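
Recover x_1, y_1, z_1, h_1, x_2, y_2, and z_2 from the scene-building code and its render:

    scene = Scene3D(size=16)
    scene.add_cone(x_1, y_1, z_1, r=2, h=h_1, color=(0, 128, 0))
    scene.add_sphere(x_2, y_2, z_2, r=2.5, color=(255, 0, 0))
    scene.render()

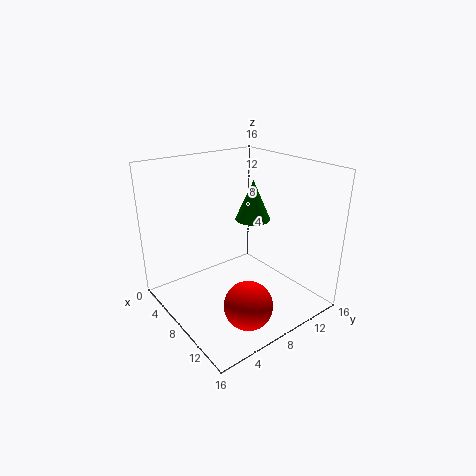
x_1 = 7.5; y_1 = 10.5; z_1 = 9.5; h_1 = 4.5; x_2 = 13; y_2 = 5.5; z_2 = 3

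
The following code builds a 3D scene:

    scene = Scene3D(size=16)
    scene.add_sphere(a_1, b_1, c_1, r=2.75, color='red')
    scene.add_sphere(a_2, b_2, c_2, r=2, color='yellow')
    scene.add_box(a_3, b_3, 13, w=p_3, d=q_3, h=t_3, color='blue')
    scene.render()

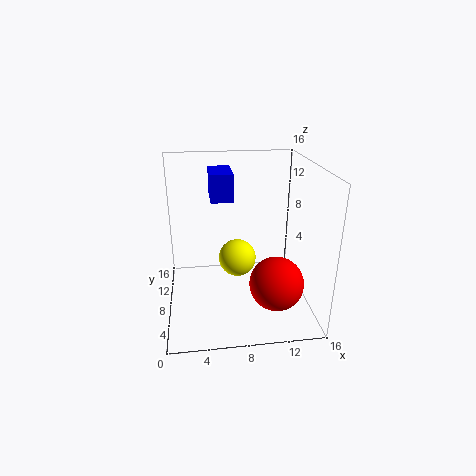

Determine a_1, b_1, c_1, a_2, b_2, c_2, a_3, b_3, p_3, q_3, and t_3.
a_1 = 11.25
b_1 = 3
c_1 = 5
a_2 = 7.75
b_2 = 6.75
c_2 = 6.25
a_3 = 5
b_3 = 5.5
p_3 = 2.25
q_3 = 4
t_3 = 2.75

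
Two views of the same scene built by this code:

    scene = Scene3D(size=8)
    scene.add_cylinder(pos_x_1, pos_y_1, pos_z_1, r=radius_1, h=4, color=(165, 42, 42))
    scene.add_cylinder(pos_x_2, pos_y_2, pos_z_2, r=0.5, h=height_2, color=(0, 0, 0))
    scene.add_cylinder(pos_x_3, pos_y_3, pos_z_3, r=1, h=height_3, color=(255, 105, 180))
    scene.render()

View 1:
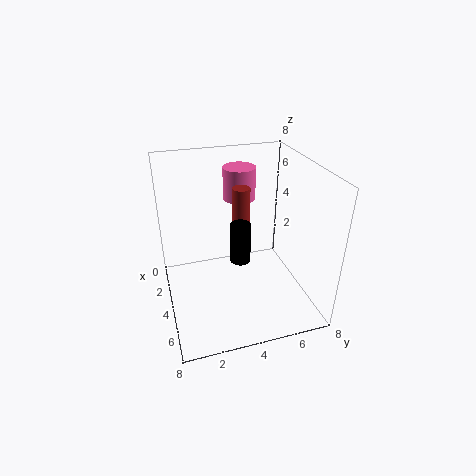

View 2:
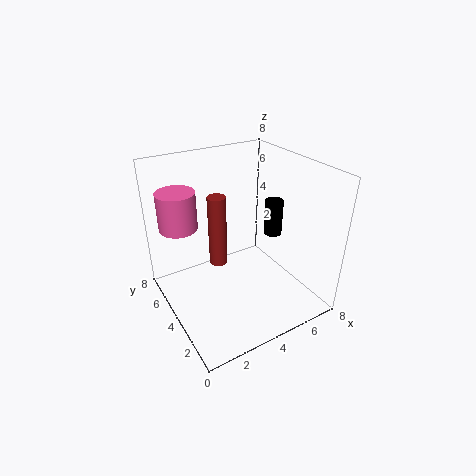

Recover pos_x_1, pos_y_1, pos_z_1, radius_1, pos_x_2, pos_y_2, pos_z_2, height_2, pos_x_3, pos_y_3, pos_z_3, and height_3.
pos_x_1 = 3
pos_y_1 = 4.5
pos_z_1 = 2.5
radius_1 = 0.5
pos_x_2 = 6
pos_y_2 = 3.5
pos_z_2 = 4
height_2 = 2
pos_x_3 = 1
pos_y_3 = 5
pos_z_3 = 5
height_3 = 2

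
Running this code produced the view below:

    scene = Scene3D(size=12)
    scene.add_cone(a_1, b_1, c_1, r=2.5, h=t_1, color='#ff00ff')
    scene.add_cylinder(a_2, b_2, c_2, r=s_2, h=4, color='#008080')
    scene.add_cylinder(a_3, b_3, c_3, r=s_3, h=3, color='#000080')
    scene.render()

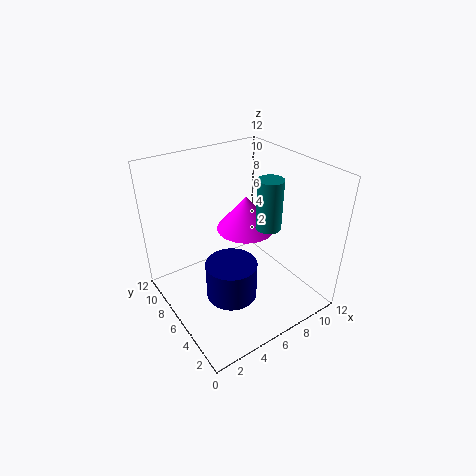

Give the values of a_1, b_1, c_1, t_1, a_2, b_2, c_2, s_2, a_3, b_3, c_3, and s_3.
a_1 = 7.5; b_1 = 7; c_1 = 6; t_1 = 3; a_2 = 7.5; b_2 = 4; c_2 = 7.5; s_2 = 1; a_3 = 4; b_3 = 4; c_3 = 2.5; s_3 = 2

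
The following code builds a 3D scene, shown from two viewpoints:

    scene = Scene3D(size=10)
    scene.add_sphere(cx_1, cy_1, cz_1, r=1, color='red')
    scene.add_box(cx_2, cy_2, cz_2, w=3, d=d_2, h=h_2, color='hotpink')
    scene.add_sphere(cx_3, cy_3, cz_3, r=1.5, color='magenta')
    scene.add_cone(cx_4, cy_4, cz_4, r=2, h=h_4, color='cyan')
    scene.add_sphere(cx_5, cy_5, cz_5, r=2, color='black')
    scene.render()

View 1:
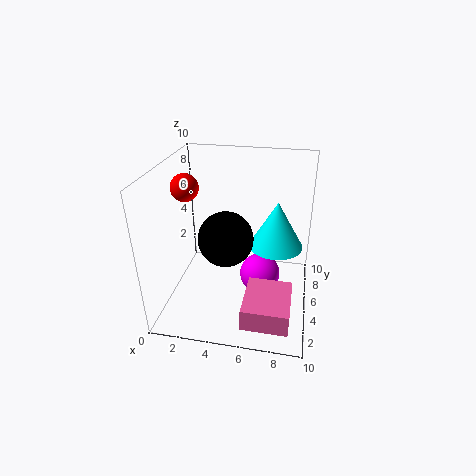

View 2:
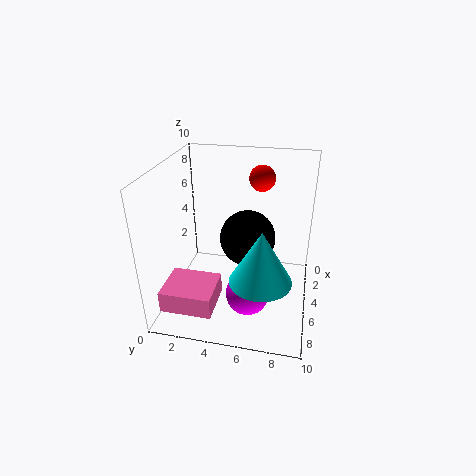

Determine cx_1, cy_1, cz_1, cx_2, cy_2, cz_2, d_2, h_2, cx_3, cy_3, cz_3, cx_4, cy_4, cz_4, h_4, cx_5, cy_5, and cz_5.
cx_1 = 1
cy_1 = 6
cz_1 = 8
cx_2 = 6
cy_2 = 0.5
cz_2 = 1
d_2 = 3.5
h_2 = 1.5
cx_3 = 6.5
cy_3 = 6
cz_3 = 1.5
cx_4 = 7.5
cy_4 = 7
cz_4 = 3.5
h_4 = 3.5
cx_5 = 4
cy_5 = 5.5
cz_5 = 4.5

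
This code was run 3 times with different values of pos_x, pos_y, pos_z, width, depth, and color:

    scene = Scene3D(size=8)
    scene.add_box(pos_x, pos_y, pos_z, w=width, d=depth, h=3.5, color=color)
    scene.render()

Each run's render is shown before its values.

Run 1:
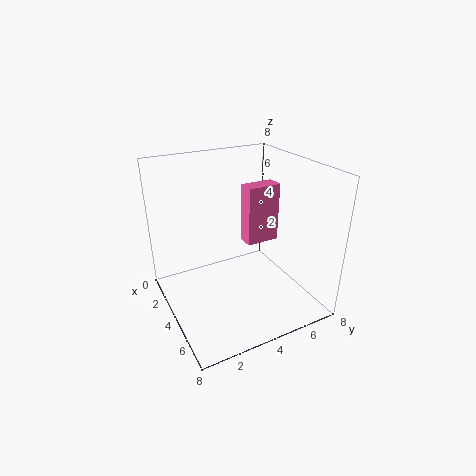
pos_x = 2.5; pos_y = 5; pos_z = 3; width = 1; depth = 2; color = 'hotpink'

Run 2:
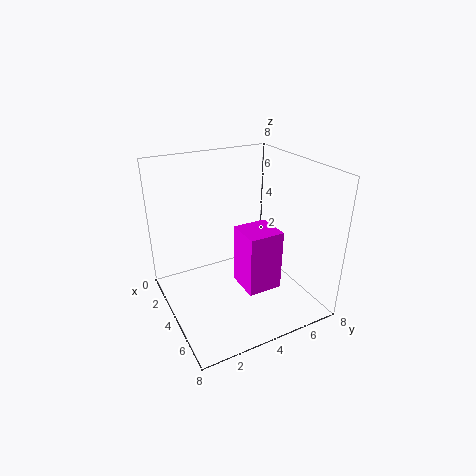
pos_x = 3.5; pos_y = 4; pos_z = 1; width = 2; depth = 2; color = 'magenta'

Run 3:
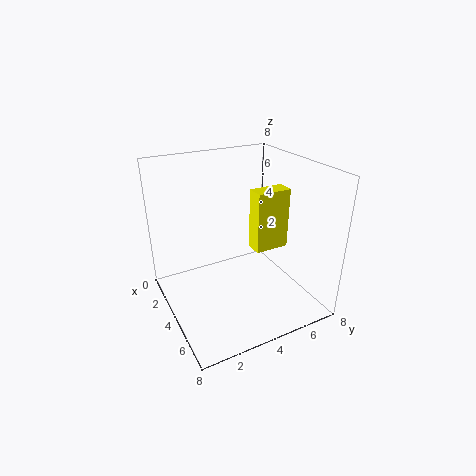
pos_x = 3.5; pos_y = 5; pos_z = 3; width = 1; depth = 2; color = 'yellow'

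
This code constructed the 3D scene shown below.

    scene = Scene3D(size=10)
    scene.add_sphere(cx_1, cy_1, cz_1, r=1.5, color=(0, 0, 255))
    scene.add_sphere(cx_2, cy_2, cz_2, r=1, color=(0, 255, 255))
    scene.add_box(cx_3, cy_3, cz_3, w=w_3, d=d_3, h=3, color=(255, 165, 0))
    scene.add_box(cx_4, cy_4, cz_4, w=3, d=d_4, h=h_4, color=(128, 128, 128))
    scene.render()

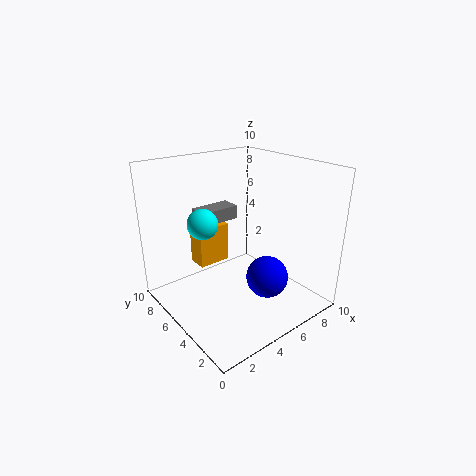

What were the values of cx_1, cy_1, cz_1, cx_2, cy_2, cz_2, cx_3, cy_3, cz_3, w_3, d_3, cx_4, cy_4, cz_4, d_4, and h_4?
cx_1 = 6.5
cy_1 = 3.5
cz_1 = 2
cx_2 = 2.5
cy_2 = 5.5
cz_2 = 6.5
cx_3 = 3.5
cy_3 = 7.5
cz_3 = 2
w_3 = 2.5
d_3 = 1.5
cx_4 = 3.5
cy_4 = 7
cz_4 = 5.5
d_4 = 1.5
h_4 = 1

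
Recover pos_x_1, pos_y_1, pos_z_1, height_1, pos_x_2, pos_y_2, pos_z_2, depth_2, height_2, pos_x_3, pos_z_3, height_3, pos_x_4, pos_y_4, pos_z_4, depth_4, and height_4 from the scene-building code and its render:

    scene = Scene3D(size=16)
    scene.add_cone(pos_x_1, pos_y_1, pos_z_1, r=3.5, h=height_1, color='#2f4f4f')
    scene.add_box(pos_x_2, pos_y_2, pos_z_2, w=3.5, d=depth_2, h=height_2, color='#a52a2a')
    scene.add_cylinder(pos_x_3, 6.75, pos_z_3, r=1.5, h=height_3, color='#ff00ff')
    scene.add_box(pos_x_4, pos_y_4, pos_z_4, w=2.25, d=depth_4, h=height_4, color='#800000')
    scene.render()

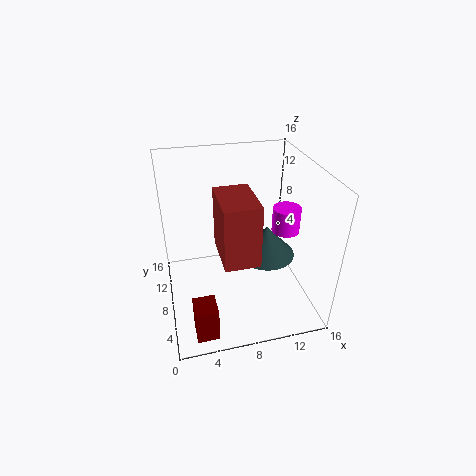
pos_x_1 = 12, pos_y_1 = 9.75, pos_z_1 = 4, height_1 = 3.75, pos_x_2 = 5.25, pos_y_2 = 2, pos_z_2 = 8.5, depth_2 = 5.25, height_2 = 6.25, pos_x_3 = 13, pos_z_3 = 9, height_3 = 2.75, pos_x_4 = 2, pos_y_4 = 0.5, pos_z_4 = 1.25, depth_4 = 2.5, height_4 = 3.75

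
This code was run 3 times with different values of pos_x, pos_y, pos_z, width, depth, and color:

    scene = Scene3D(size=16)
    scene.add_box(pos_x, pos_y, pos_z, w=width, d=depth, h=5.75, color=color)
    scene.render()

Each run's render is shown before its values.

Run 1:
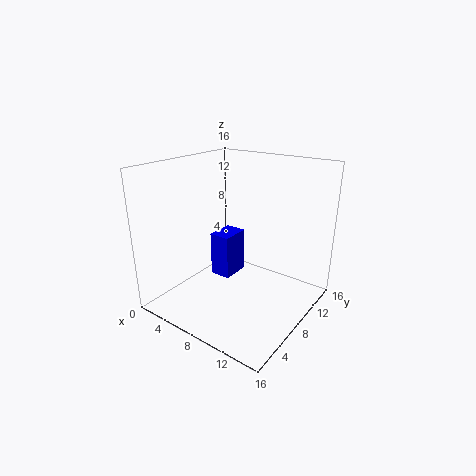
pos_x = 1.75; pos_y = 10.5; pos_z = 0.25; width = 2.75; depth = 3.75; color = 'blue'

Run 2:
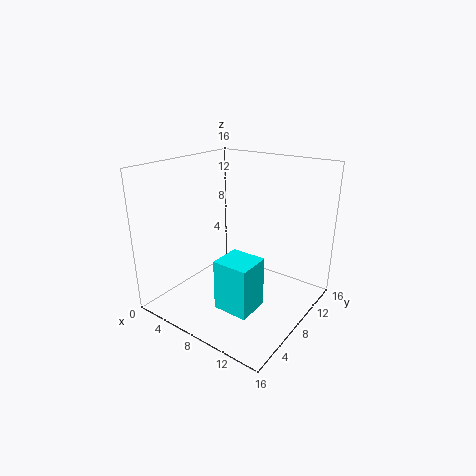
pos_x = 7.5; pos_y = 4.25; pos_z = 0.75; width = 4; depth = 3.75; color = 'cyan'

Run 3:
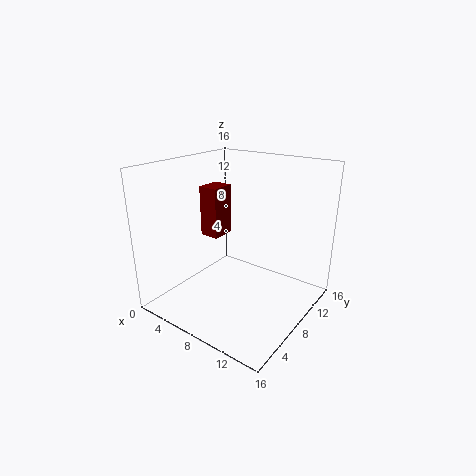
pos_x = 3.25; pos_y = 7.25; pos_z = 7.5; width = 2.25; depth = 2.75; color = 'maroon'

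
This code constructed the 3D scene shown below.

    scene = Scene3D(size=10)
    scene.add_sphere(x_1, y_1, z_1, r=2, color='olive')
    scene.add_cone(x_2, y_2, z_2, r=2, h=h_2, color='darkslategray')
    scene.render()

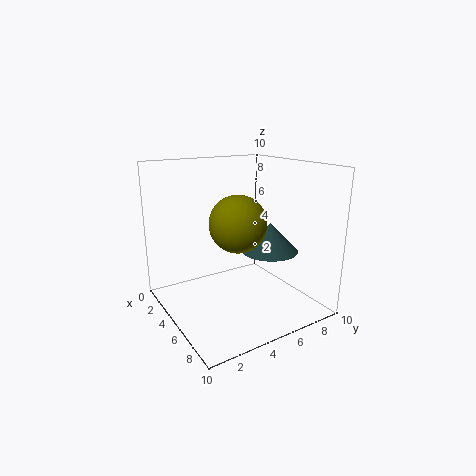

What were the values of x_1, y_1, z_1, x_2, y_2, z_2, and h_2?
x_1 = 5; y_1 = 5; z_1 = 6; x_2 = 6; y_2 = 7; z_2 = 4; h_2 = 2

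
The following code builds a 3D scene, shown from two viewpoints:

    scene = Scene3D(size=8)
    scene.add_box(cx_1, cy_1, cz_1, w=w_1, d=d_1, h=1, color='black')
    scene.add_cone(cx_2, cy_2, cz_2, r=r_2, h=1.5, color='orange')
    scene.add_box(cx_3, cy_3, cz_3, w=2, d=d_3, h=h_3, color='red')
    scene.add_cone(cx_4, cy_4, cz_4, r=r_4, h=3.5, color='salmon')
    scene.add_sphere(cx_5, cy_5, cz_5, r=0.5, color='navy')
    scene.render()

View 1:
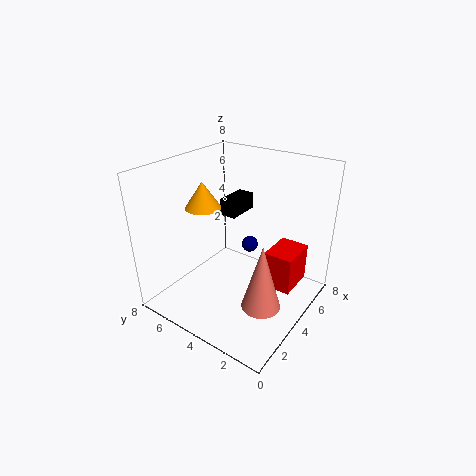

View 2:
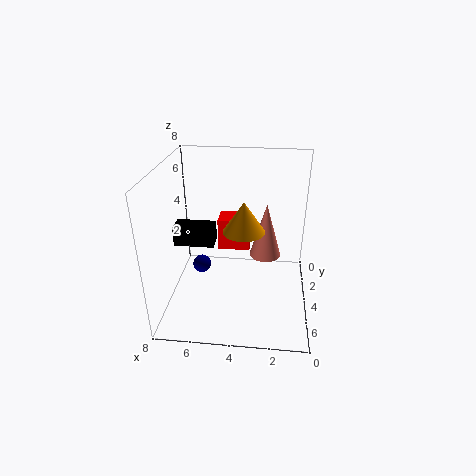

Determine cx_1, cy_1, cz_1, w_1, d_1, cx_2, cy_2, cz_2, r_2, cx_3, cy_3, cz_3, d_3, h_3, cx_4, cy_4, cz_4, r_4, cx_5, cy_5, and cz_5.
cx_1 = 5; cy_1 = 5; cz_1 = 4.5; w_1 = 2; d_1 = 1; cx_2 = 3.5; cy_2 = 6; cz_2 = 5.5; r_2 = 1; cx_3 = 3.5; cy_3 = 0.5; cz_3 = 2; d_3 = 1.5; h_3 = 2; cx_4 = 2.5; cy_4 = 1.5; cz_4 = 1.5; r_4 = 1; cx_5 = 6; cy_5 = 4.5; cz_5 = 2.5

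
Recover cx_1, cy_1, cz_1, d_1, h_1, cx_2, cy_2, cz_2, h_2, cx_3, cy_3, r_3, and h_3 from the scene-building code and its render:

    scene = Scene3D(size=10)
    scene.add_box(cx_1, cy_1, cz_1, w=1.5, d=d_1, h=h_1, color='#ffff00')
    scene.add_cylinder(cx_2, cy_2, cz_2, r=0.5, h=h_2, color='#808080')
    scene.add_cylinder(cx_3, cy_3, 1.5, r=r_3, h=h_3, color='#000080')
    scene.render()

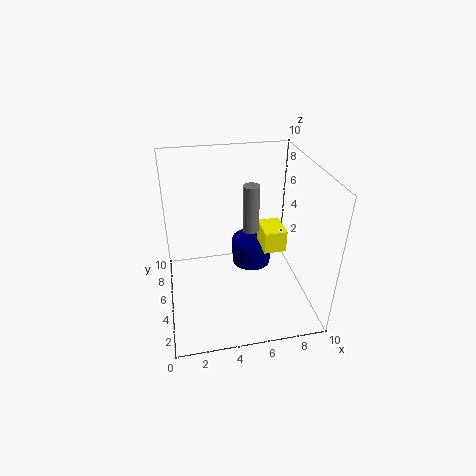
cx_1 = 6.5, cy_1 = 3.5, cz_1 = 4.5, d_1 = 2, h_1 = 1.5, cx_2 = 5.5, cy_2 = 3.5, cz_2 = 6.5, h_2 = 3, cx_3 = 6.5, cy_3 = 7, r_3 = 1.5, h_3 = 2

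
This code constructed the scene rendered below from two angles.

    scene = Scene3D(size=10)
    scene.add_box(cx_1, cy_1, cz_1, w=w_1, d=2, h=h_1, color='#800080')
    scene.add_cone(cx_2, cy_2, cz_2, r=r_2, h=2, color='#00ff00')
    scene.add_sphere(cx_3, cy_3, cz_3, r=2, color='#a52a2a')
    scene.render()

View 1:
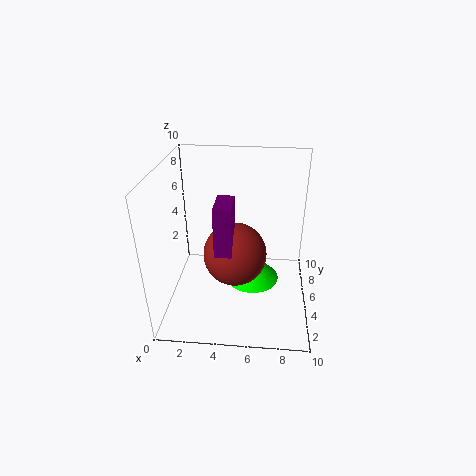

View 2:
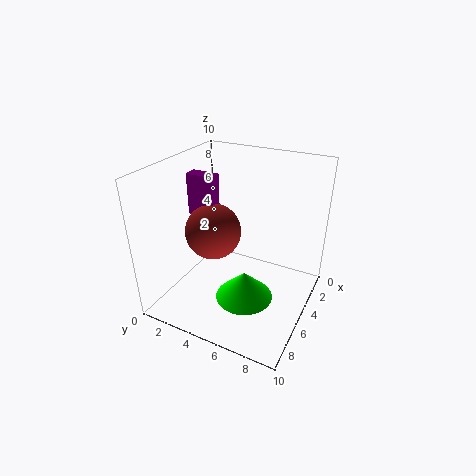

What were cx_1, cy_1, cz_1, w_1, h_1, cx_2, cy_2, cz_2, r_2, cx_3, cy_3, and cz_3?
cx_1 = 4, cy_1 = 1, cz_1 = 6, w_1 = 1, h_1 = 3, cx_2 = 6, cy_2 = 6, cz_2 = 1, r_2 = 2, cx_3 = 5, cy_3 = 3, cz_3 = 5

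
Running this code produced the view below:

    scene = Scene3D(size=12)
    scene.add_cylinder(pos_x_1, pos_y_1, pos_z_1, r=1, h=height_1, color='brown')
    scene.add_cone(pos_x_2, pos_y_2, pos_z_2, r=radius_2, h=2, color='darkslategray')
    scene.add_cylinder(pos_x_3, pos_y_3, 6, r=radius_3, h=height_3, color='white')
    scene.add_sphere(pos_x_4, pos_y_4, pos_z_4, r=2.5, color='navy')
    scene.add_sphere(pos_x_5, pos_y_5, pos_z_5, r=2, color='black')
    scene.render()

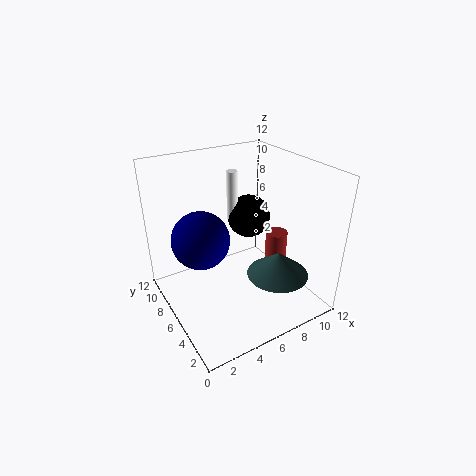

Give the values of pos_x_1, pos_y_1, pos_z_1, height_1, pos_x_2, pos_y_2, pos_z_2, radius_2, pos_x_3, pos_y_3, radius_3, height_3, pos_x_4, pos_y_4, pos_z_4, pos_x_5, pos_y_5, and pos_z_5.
pos_x_1 = 10.5; pos_y_1 = 6.5; pos_z_1 = 1; height_1 = 4; pos_x_2 = 8; pos_y_2 = 3; pos_z_2 = 3.5; radius_2 = 2.5; pos_x_3 = 7.5; pos_y_3 = 9.5; radius_3 = 0.5; height_3 = 4.5; pos_x_4 = 3.5; pos_y_4 = 8; pos_z_4 = 5.5; pos_x_5 = 9; pos_y_5 = 9; pos_z_5 = 6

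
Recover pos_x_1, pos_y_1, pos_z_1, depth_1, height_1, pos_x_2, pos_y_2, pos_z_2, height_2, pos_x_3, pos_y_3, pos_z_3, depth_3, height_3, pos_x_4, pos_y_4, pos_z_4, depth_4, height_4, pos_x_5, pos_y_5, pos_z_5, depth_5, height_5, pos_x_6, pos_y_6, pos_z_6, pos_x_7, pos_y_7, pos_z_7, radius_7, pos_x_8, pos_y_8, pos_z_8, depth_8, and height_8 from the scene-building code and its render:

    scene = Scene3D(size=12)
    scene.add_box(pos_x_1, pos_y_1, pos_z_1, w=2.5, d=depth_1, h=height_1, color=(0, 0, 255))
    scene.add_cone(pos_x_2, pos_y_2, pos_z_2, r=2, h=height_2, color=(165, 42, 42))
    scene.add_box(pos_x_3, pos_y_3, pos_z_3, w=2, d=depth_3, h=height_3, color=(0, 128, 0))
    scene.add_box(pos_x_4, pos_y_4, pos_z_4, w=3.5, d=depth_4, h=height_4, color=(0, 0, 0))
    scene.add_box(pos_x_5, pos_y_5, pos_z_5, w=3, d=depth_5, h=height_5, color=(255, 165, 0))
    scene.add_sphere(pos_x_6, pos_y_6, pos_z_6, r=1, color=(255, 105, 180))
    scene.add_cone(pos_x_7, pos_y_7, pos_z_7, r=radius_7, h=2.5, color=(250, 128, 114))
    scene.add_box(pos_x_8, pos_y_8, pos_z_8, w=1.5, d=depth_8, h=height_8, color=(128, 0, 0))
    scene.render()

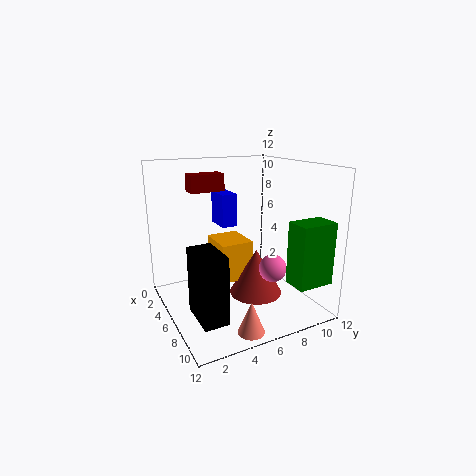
pos_x_1 = 0.5, pos_y_1 = 6, pos_z_1 = 6, depth_1 = 1.5, height_1 = 3, pos_x_2 = 9, pos_y_2 = 6, pos_z_2 = 2.5, height_2 = 3.5, pos_x_3 = 9.5, pos_y_3 = 8.5, pos_z_3 = 3, depth_3 = 3, height_3 = 5, pos_x_4 = 6, pos_y_4 = 1.5, pos_z_4 = 0.5, depth_4 = 2, height_4 = 5.5, pos_x_5 = 5.5, pos_y_5 = 3.5, pos_z_5 = 3.5, depth_5 = 2.5, height_5 = 3, pos_x_6 = 10.5, pos_y_6 = 6.5, pos_z_6 = 5, pos_x_7 = 11, pos_y_7 = 4.5, pos_z_7 = 0.5, radius_7 = 1, pos_x_8 = 2, pos_y_8 = 3, pos_z_8 = 9.5, depth_8 = 3, height_8 = 1.5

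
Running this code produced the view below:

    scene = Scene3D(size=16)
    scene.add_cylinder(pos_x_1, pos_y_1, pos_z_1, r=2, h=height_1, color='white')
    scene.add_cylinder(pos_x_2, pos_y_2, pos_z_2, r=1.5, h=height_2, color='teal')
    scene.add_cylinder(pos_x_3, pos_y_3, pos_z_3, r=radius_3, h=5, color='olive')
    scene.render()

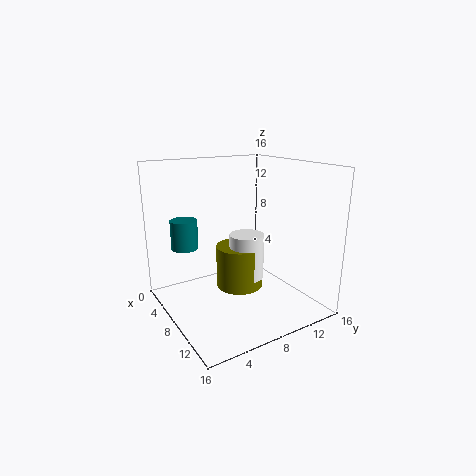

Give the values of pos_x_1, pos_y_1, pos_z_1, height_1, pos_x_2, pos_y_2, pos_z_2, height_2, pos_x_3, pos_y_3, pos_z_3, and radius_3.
pos_x_1 = 7.5, pos_y_1 = 9.5, pos_z_1 = 2.75, height_1 = 5.25, pos_x_2 = 4.75, pos_y_2 = 3, pos_z_2 = 6.75, height_2 = 3.25, pos_x_3 = 6.75, pos_y_3 = 9, pos_z_3 = 1.5, radius_3 = 2.75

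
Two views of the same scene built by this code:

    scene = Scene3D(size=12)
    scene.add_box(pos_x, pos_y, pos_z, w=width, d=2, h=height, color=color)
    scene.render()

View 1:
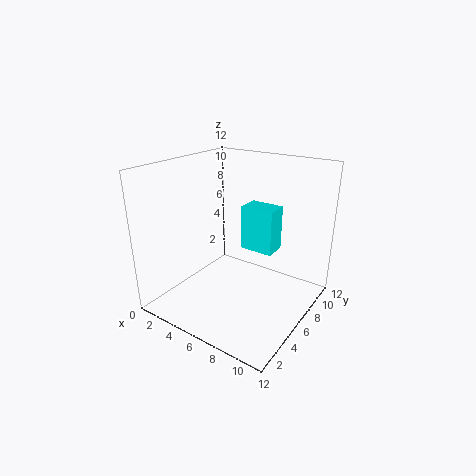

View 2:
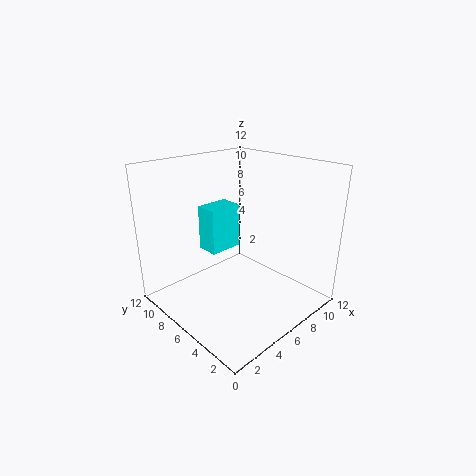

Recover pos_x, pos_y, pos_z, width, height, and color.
pos_x = 5, pos_y = 8, pos_z = 4, width = 3, height = 4, color = 'cyan'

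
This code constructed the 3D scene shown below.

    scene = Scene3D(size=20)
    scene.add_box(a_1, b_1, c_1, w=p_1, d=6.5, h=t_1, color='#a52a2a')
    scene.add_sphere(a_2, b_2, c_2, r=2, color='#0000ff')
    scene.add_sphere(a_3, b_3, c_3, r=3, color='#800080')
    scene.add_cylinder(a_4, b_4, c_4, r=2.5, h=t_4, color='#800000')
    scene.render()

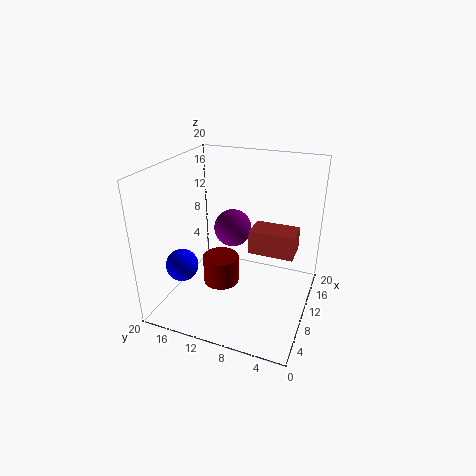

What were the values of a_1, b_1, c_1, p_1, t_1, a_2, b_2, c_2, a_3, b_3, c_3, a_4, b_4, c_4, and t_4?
a_1 = 11.5, b_1 = 2.5, c_1 = 7, p_1 = 4, t_1 = 3.5, a_2 = 2.5, b_2 = 14.5, c_2 = 9, a_3 = 16.5, b_3 = 13.5, c_3 = 8, a_4 = 8.5, b_4 = 12, c_4 = 3.5, t_4 = 4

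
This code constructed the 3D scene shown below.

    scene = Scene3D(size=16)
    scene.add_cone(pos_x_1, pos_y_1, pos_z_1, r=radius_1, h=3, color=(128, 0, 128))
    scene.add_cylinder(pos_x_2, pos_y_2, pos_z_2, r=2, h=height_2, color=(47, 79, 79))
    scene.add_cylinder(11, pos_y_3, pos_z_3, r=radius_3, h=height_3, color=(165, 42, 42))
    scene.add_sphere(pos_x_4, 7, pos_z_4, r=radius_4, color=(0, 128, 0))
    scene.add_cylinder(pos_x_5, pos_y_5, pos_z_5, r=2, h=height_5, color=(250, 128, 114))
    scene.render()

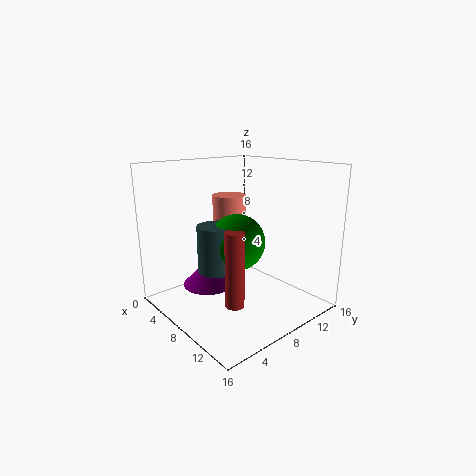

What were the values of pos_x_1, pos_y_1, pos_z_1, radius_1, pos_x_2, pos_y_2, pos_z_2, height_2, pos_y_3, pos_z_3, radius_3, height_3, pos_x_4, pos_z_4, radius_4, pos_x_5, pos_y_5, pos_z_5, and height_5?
pos_x_1 = 5
pos_y_1 = 6
pos_z_1 = 2
radius_1 = 3
pos_x_2 = 8
pos_y_2 = 5
pos_z_2 = 5
height_2 = 5
pos_y_3 = 5
pos_z_3 = 2
radius_3 = 1
height_3 = 8
pos_x_4 = 9
pos_z_4 = 8
radius_4 = 3
pos_x_5 = 4
pos_y_5 = 10
pos_z_5 = 6
height_5 = 6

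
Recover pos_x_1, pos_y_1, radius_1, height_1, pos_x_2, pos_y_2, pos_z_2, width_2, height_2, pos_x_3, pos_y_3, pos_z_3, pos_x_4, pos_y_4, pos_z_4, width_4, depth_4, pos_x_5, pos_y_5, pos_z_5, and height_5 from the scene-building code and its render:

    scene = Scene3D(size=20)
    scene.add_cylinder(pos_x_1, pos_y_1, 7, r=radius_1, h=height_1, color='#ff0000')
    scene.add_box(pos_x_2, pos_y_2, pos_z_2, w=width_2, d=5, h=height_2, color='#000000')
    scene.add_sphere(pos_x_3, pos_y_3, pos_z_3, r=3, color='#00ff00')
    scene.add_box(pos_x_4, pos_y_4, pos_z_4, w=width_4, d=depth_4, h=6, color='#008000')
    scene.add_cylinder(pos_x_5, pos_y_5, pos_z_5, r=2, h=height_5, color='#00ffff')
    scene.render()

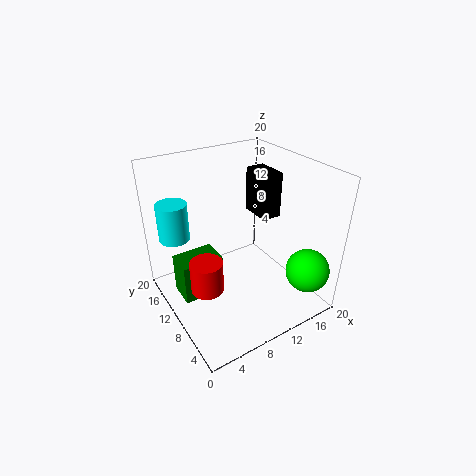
pos_x_1 = 3; pos_y_1 = 6; radius_1 = 2; height_1 = 4; pos_x_2 = 16; pos_y_2 = 12; pos_z_2 = 10; width_2 = 3; height_2 = 7; pos_x_3 = 17; pos_y_3 = 3; pos_z_3 = 6; pos_x_4 = 2; pos_y_4 = 11; pos_z_4 = 1; width_4 = 6; depth_4 = 4; pos_x_5 = 2; pos_y_5 = 13; pos_z_5 = 11; height_5 = 5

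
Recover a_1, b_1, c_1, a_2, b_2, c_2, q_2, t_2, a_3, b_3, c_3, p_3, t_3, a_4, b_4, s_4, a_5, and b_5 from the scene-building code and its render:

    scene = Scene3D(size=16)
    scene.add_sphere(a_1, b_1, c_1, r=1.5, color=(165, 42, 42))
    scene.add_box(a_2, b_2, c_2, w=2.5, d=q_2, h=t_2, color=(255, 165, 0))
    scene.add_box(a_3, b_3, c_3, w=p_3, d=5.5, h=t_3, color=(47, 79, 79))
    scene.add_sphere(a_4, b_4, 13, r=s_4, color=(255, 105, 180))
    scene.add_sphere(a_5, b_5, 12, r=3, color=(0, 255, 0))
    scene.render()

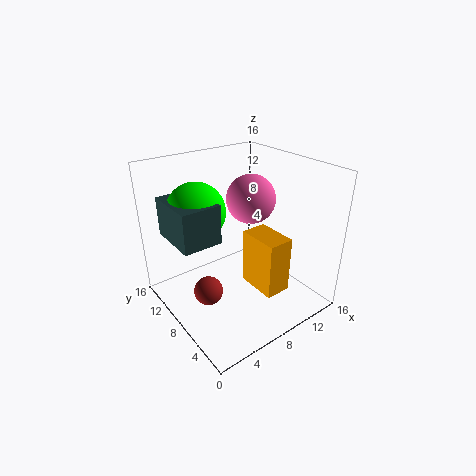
a_1 = 3, b_1 = 6.5, c_1 = 4, a_2 = 6, b_2 = 0.5, c_2 = 5.5, q_2 = 4, t_2 = 5.5, a_3 = 0.5, b_3 = 6, c_3 = 9.5, p_3 = 4, t_3 = 4, a_4 = 8.5, b_4 = 6.5, s_4 = 2.5, a_5 = 3.5, b_5 = 9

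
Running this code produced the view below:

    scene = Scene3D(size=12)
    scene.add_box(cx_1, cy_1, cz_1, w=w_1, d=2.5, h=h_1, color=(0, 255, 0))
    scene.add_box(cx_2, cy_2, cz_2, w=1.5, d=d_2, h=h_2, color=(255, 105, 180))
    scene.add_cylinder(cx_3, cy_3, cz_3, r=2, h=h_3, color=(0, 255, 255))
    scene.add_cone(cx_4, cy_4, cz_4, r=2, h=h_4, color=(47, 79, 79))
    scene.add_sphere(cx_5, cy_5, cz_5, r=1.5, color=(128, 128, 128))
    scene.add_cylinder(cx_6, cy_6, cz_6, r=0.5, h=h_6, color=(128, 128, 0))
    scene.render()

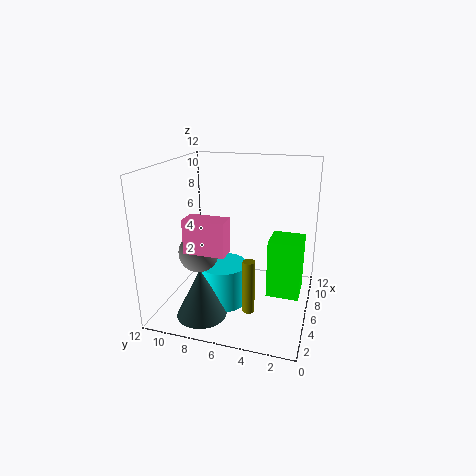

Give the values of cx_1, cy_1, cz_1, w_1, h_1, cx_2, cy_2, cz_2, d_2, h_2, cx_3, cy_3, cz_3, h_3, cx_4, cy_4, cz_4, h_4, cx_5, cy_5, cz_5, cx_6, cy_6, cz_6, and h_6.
cx_1 = 3.5; cy_1 = 0.5; cz_1 = 2.5; w_1 = 2.5; h_1 = 4.5; cx_2 = 1; cy_2 = 5.5; cz_2 = 6.5; d_2 = 3; h_2 = 2.5; cx_3 = 5; cy_3 = 7; cz_3 = 0.5; h_3 = 3.5; cx_4 = 2.5; cy_4 = 8; cz_4 = 0.5; h_4 = 4; cx_5 = 2.5; cy_5 = 8; cz_5 = 6; cx_6 = 4; cy_6 = 4.5; cz_6 = 0.5; h_6 = 4.5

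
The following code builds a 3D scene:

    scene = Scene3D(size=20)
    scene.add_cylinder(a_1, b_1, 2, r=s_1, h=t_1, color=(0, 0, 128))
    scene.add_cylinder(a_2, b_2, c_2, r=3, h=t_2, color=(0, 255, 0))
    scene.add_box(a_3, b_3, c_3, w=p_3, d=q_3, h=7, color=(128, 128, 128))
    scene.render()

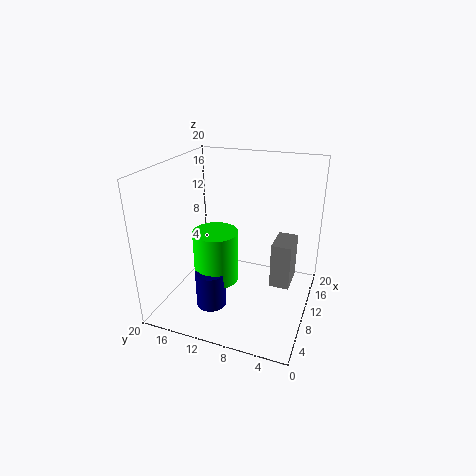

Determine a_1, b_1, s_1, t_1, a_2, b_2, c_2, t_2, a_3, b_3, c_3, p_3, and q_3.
a_1 = 5; b_1 = 12; s_1 = 2; t_1 = 5; a_2 = 7; b_2 = 12; c_2 = 5; t_2 = 7; a_3 = 13; b_3 = 3; c_3 = 1; p_3 = 5; q_3 = 3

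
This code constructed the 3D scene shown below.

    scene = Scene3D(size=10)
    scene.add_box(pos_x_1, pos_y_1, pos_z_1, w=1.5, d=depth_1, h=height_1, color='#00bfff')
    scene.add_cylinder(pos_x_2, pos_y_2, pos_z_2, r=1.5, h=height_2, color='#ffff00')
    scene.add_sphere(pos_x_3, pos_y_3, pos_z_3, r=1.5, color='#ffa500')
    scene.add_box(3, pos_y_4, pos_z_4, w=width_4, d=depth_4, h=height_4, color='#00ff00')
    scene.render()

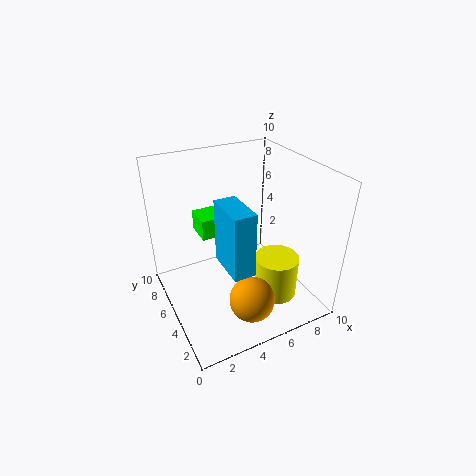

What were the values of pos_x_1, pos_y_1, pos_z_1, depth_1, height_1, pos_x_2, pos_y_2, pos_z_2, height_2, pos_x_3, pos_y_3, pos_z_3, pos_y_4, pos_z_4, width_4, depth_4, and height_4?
pos_x_1 = 3.5, pos_y_1 = 2.5, pos_z_1 = 3.5, depth_1 = 3, height_1 = 4.5, pos_x_2 = 7, pos_y_2 = 3, pos_z_2 = 1, height_2 = 3, pos_x_3 = 4.5, pos_y_3 = 2, pos_z_3 = 2, pos_y_4 = 6.5, pos_z_4 = 4.5, width_4 = 3, depth_4 = 2, height_4 = 1.5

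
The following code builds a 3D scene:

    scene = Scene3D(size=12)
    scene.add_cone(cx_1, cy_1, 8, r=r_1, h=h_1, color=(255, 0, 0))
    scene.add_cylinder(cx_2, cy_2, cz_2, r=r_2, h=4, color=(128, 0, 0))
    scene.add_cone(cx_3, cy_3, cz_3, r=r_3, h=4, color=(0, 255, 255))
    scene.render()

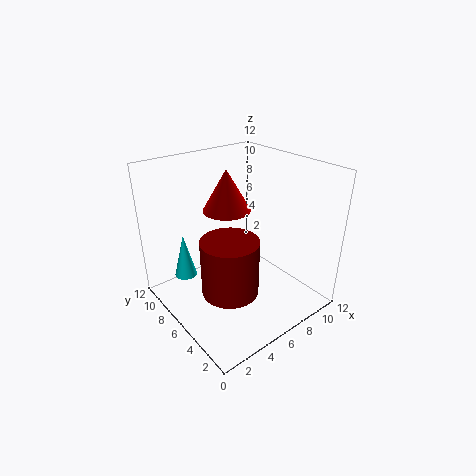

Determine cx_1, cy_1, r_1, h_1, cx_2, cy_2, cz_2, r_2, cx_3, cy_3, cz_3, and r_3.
cx_1 = 6
cy_1 = 7.5
r_1 = 2
h_1 = 3.5
cx_2 = 2.5
cy_2 = 2.5
cz_2 = 4.5
r_2 = 2
cx_3 = 3
cy_3 = 10
cz_3 = 1.5
r_3 = 1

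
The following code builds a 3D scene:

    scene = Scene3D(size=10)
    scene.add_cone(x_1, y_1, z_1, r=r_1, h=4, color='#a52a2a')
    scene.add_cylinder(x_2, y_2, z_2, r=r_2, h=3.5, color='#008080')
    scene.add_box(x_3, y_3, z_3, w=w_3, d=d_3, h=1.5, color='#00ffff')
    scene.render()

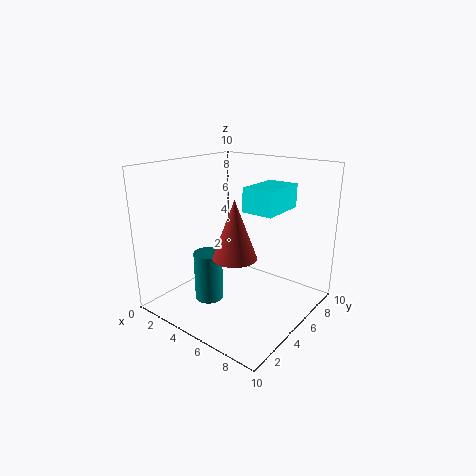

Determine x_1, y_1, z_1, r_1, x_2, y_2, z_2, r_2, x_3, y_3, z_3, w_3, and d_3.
x_1 = 5.5; y_1 = 4; z_1 = 4; r_1 = 1.5; x_2 = 3.5; y_2 = 3.5; z_2 = 0.5; r_2 = 1; x_3 = 6.5; y_3 = 3.5; z_3 = 7.5; w_3 = 2; d_3 = 3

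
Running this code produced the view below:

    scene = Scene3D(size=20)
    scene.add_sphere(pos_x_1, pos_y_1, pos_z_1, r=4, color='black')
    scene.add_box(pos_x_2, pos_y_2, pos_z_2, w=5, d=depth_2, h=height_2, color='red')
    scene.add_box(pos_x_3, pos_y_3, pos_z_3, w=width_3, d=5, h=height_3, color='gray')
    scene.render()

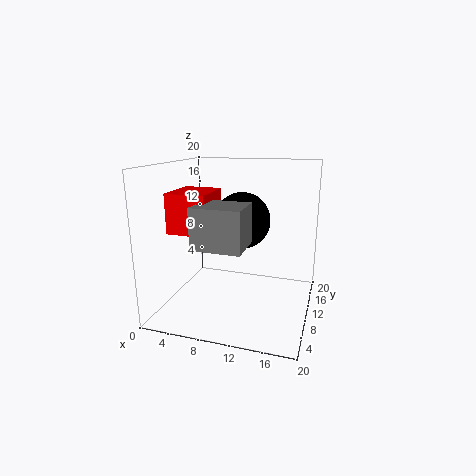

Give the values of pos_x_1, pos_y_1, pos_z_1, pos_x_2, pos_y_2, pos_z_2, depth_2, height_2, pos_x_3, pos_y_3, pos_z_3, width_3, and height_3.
pos_x_1 = 10, pos_y_1 = 12, pos_z_1 = 12, pos_x_2 = 3, pos_y_2 = 3, pos_z_2 = 12, depth_2 = 6, height_2 = 5, pos_x_3 = 7, pos_y_3 = 1, pos_z_3 = 11, width_3 = 6, height_3 = 5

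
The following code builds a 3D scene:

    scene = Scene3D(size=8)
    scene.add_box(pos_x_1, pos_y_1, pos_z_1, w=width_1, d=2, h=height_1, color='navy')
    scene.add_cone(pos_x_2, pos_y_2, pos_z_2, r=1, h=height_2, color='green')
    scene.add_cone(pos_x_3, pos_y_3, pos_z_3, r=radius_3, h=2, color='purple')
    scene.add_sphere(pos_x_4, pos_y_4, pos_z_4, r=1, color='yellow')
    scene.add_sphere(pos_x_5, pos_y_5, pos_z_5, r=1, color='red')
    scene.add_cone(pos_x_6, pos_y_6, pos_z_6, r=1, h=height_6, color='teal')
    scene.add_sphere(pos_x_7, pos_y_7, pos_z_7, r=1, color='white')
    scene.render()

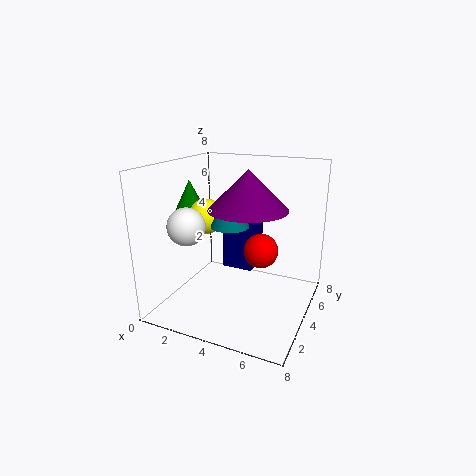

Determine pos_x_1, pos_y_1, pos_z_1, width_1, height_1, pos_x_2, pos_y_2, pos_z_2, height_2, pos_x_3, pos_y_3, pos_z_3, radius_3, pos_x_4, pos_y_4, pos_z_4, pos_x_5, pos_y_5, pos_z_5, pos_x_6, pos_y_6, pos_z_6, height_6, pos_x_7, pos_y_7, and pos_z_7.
pos_x_1 = 2
pos_y_1 = 6
pos_z_1 = 1
width_1 = 2
height_1 = 3
pos_x_2 = 1
pos_y_2 = 4
pos_z_2 = 5
height_2 = 2
pos_x_3 = 5
pos_y_3 = 3
pos_z_3 = 6
radius_3 = 2
pos_x_4 = 2
pos_y_4 = 4
pos_z_4 = 5
pos_x_5 = 5
pos_y_5 = 5
pos_z_5 = 3
pos_x_6 = 4
pos_y_6 = 3
pos_z_6 = 5
height_6 = 2
pos_x_7 = 2
pos_y_7 = 2
pos_z_7 = 5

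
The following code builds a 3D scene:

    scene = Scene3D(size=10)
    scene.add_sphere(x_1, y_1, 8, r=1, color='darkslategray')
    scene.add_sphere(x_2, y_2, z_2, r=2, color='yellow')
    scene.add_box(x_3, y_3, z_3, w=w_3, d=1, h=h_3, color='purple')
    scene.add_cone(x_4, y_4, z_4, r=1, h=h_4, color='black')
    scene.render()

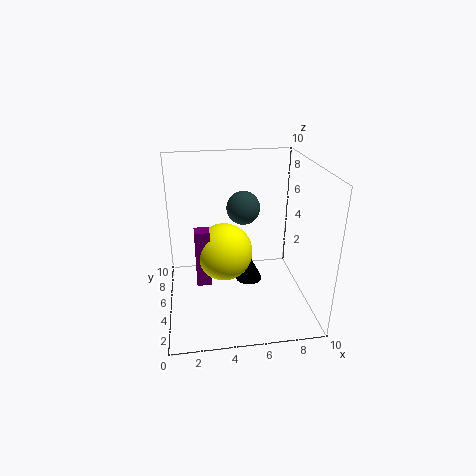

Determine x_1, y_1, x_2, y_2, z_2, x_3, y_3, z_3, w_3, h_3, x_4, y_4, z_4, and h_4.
x_1 = 5
y_1 = 3
x_2 = 4
y_2 = 5
z_2 = 4
x_3 = 2
y_3 = 4
z_3 = 2
w_3 = 1
h_3 = 4
x_4 = 6
y_4 = 6
z_4 = 1
h_4 = 2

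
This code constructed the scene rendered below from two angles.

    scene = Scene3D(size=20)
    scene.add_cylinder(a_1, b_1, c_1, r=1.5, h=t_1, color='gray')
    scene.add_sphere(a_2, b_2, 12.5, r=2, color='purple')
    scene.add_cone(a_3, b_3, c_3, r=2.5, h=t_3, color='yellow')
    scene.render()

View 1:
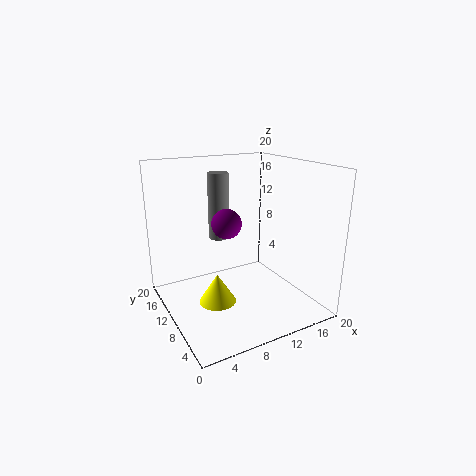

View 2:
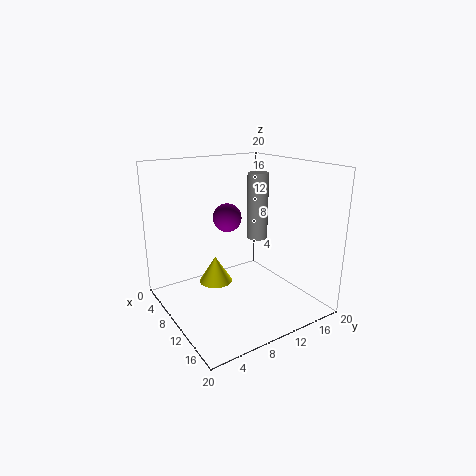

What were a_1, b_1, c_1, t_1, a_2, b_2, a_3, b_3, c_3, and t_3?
a_1 = 9, b_1 = 14, c_1 = 9, t_1 = 9.5, a_2 = 8, b_2 = 9.5, a_3 = 6, b_3 = 8.5, c_3 = 2, t_3 = 4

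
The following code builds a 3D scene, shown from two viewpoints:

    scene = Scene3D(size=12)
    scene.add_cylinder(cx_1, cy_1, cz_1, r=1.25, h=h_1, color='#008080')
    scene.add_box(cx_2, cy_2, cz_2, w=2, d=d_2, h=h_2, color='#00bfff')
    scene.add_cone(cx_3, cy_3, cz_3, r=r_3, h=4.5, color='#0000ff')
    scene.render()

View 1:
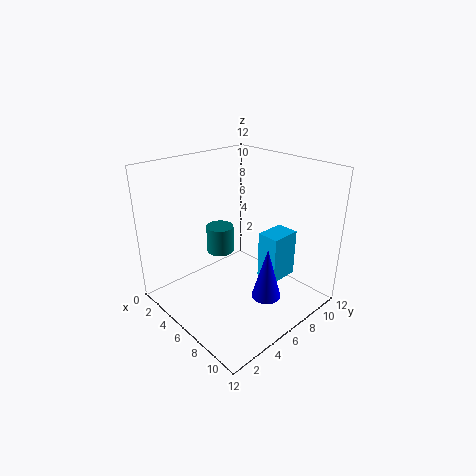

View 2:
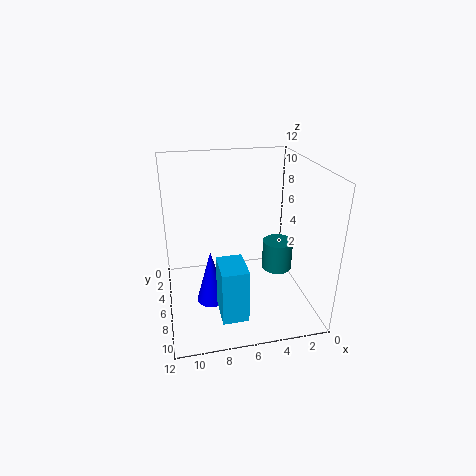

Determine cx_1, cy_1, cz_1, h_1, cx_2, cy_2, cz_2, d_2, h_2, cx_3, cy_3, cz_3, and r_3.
cx_1 = 2.75, cy_1 = 6.75, cz_1 = 3.25, h_1 = 2.5, cx_2 = 6.25, cy_2 = 8.25, cz_2 = 1.5, d_2 = 2.75, h_2 = 4.25, cx_3 = 8.5, cy_3 = 7, cz_3 = 1, r_3 = 1.25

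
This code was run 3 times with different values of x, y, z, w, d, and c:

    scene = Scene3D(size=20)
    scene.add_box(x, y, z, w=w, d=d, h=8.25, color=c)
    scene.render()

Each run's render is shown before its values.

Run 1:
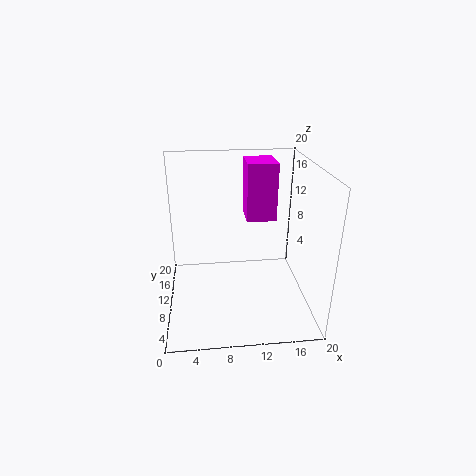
x = 11.5, y = 11.75, z = 11.5, w = 4.25, d = 5, c = 'magenta'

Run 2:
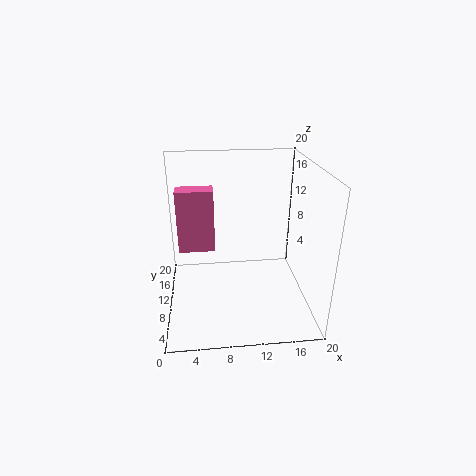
x = 2, y = 8, z = 9.25, w = 4.75, d = 2.5, c = 'hotpink'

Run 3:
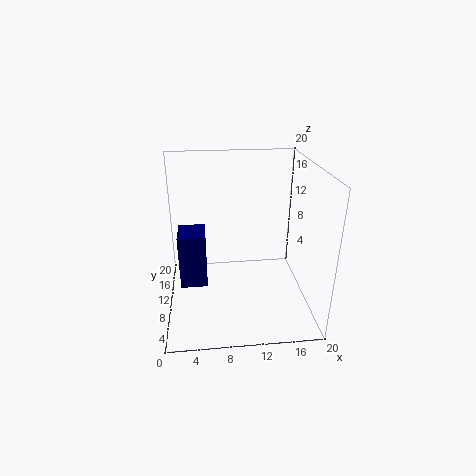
x = 1.5, y = 11, z = 1.5, w = 4, d = 4.75, c = 'navy'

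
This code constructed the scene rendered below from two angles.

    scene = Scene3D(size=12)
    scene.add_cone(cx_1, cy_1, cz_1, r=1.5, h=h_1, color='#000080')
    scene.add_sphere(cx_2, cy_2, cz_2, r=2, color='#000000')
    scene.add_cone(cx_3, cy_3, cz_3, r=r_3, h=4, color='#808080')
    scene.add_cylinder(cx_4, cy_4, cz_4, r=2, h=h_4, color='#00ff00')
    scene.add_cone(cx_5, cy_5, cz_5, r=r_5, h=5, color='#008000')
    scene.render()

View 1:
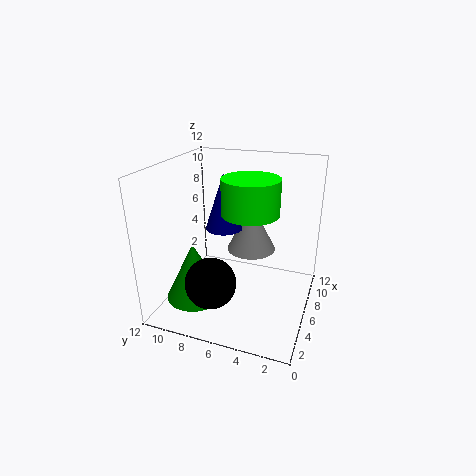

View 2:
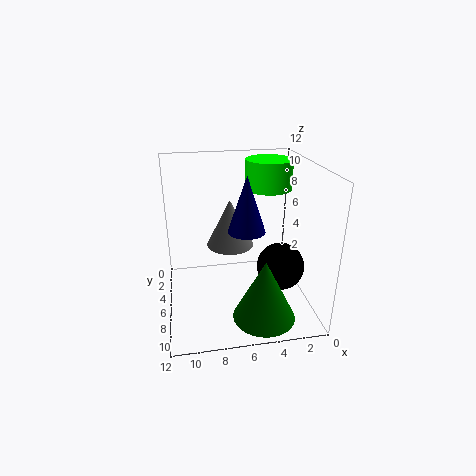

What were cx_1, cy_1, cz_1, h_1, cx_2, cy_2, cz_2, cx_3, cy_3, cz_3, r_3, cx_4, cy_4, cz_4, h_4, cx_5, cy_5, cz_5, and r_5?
cx_1 = 5.5
cy_1 = 7
cz_1 = 7
h_1 = 4.5
cx_2 = 2.5
cy_2 = 7
cz_2 = 3.5
cx_3 = 6.5
cy_3 = 5
cz_3 = 5
r_3 = 2
cx_4 = 3
cy_4 = 4
cz_4 = 9.5
h_4 = 2.5
cx_5 = 4.5
cy_5 = 9.5
cz_5 = 0.5
r_5 = 2.5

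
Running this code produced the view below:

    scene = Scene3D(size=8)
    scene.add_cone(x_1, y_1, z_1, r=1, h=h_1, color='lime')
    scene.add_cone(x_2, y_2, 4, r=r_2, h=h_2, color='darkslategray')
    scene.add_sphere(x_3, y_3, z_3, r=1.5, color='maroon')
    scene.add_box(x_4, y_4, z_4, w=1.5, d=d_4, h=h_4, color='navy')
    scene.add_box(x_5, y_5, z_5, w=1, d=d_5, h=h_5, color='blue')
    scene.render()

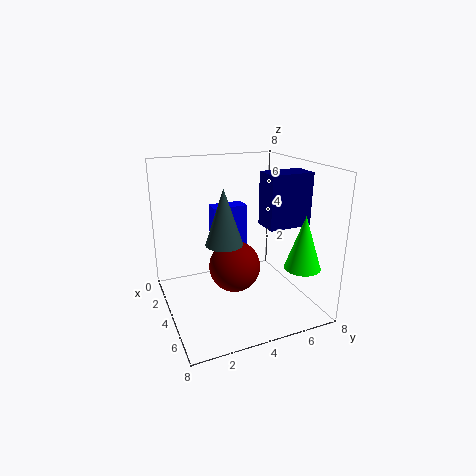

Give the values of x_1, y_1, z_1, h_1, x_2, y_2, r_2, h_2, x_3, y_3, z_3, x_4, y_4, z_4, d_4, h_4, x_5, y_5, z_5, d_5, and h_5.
x_1 = 6; y_1 = 7; z_1 = 2.5; h_1 = 3; x_2 = 4.5; y_2 = 3; r_2 = 1; h_2 = 3; x_3 = 3.5; y_3 = 4; z_3 = 2; x_4 = 3.5; y_4 = 5.5; z_4 = 4.5; d_4 = 2.5; h_4 = 3; x_5 = 2; y_5 = 3; z_5 = 3; d_5 = 2; h_5 = 2.5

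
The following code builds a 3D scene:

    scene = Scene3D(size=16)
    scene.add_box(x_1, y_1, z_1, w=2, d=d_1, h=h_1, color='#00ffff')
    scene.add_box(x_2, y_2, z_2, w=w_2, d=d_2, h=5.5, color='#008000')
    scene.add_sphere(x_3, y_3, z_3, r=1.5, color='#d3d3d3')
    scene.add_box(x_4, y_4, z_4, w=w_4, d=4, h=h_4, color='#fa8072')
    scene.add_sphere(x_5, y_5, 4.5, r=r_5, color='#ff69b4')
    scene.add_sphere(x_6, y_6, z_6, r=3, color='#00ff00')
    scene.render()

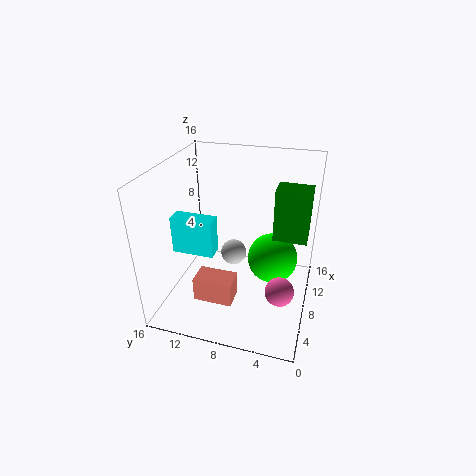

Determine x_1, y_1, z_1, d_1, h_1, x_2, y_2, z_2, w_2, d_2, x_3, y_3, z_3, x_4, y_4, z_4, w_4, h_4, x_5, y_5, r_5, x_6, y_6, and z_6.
x_1 = 7.5, y_1 = 11, z_1 = 5, d_1 = 5, h_1 = 4.5, x_2 = 7, y_2 = 0.5, z_2 = 9, w_2 = 2.5, d_2 = 3.5, x_3 = 9.5, y_3 = 9, z_3 = 5, x_4 = 2, y_4 = 7, z_4 = 3.5, w_4 = 2.5, h_4 = 2.5, x_5 = 4.5, y_5 = 2.5, r_5 = 1.5, x_6 = 11, y_6 = 4.5, z_6 = 4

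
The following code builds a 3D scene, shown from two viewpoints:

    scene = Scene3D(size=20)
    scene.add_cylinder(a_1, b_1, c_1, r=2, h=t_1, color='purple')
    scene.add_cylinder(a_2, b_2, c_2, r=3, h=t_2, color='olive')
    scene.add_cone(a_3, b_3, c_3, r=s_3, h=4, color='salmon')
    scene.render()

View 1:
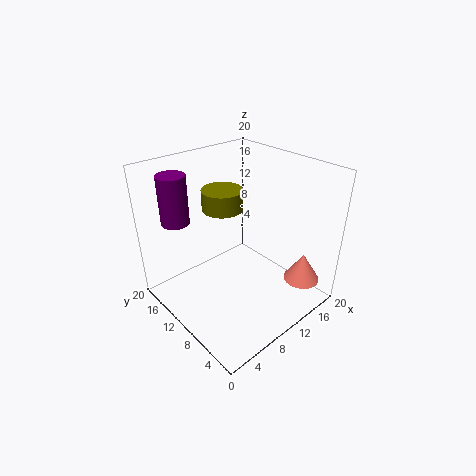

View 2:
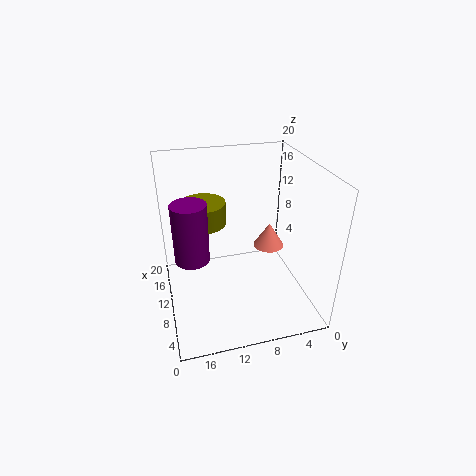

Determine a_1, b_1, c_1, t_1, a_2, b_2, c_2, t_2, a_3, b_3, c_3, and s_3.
a_1 = 4.5; b_1 = 17; c_1 = 11.5; t_1 = 7; a_2 = 11; b_2 = 14.5; c_2 = 12.5; t_2 = 3; a_3 = 16; b_3 = 3; c_3 = 4; s_3 = 2.5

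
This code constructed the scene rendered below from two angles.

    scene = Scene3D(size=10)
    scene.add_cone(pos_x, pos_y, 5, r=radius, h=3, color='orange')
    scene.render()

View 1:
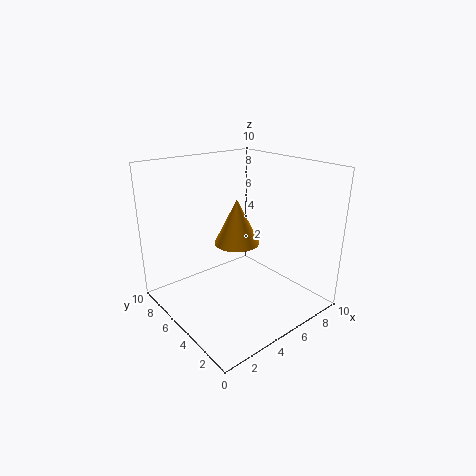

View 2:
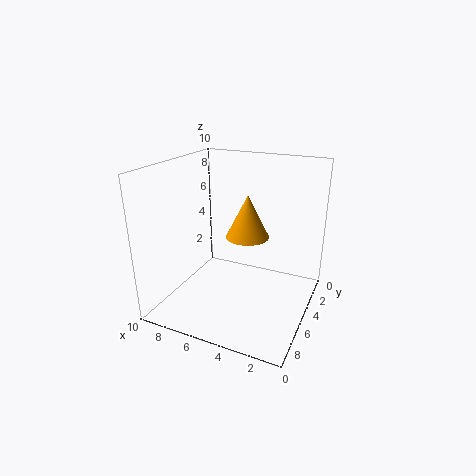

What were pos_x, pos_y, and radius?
pos_x = 4.5; pos_y = 4.5; radius = 1.5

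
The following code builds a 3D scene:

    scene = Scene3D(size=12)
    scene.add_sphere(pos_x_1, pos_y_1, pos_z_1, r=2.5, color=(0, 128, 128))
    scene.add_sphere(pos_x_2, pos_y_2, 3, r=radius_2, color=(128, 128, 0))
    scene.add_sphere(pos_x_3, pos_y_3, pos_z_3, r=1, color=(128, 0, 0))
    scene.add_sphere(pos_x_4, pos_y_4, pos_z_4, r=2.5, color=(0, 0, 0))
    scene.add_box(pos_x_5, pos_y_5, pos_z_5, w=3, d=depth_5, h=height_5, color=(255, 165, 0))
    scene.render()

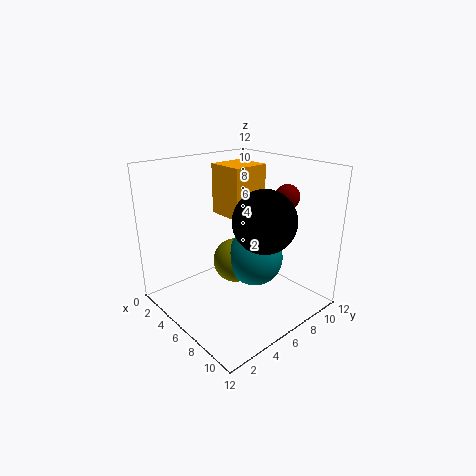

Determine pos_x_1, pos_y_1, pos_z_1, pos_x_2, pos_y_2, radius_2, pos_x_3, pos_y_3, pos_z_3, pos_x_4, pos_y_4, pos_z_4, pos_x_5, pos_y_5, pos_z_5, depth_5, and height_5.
pos_x_1 = 6
pos_y_1 = 8
pos_z_1 = 3.5
pos_x_2 = 4.5
pos_y_2 = 7
radius_2 = 2
pos_x_3 = 8.5
pos_y_3 = 9
pos_z_3 = 9.5
pos_x_4 = 8.5
pos_y_4 = 6.5
pos_z_4 = 8
pos_x_5 = 4
pos_y_5 = 5
pos_z_5 = 8
depth_5 = 3
height_5 = 4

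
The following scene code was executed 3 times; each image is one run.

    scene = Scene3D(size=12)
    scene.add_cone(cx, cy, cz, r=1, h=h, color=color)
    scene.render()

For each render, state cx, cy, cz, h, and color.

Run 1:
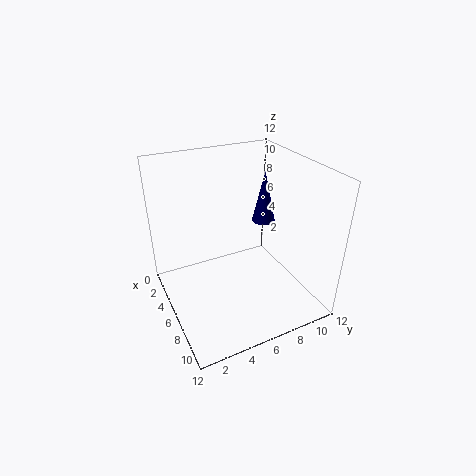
cx = 5, cy = 9, cz = 6.5, h = 4.5, color = 'navy'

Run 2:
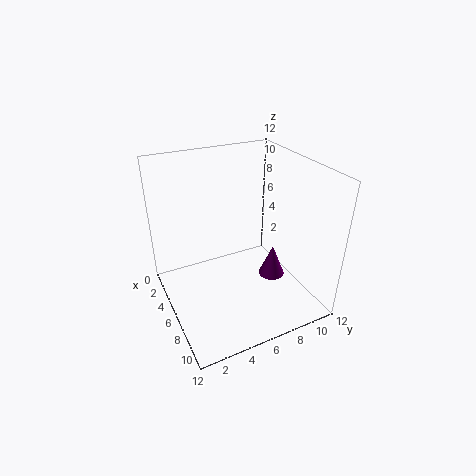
cx = 9, cy = 7.5, cz = 4, h = 2.5, color = 'purple'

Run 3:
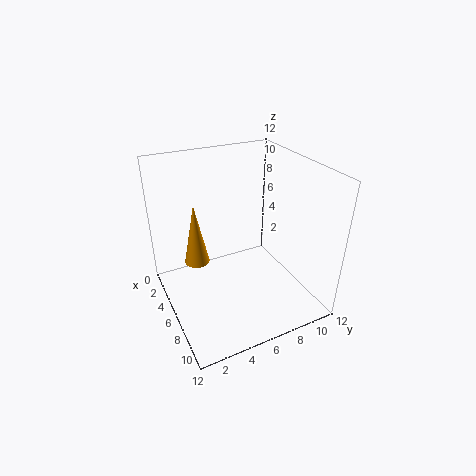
cx = 5.5, cy = 2.5, cz = 4.5, h = 5, color = 'orange'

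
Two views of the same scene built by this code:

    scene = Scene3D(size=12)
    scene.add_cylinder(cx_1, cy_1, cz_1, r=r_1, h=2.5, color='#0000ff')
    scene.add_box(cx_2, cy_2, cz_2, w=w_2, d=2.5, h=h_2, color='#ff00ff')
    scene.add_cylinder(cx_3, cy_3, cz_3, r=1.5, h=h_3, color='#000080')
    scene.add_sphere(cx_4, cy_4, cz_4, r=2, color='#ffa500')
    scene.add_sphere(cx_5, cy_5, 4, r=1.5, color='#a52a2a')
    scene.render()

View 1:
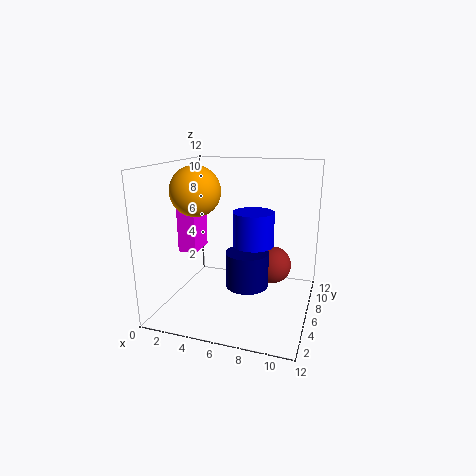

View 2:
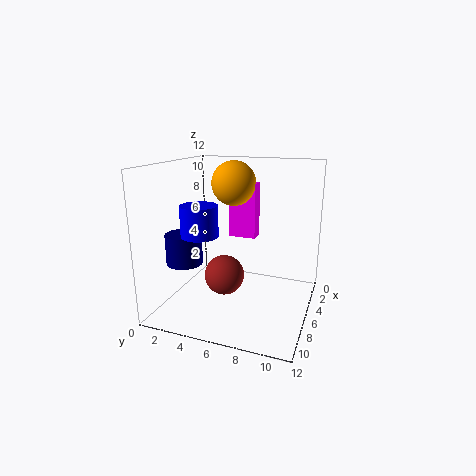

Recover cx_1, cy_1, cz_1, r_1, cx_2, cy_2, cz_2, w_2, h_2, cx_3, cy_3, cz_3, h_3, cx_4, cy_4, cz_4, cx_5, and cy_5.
cx_1 = 8
cy_1 = 3.5
cz_1 = 6.5
r_1 = 1.5
cx_2 = 1.5
cy_2 = 4
cz_2 = 5
w_2 = 1.5
h_2 = 5
cx_3 = 8
cy_3 = 2
cz_3 = 4
h_3 = 2.5
cx_4 = 3
cy_4 = 4.5
cz_4 = 10
cx_5 = 9
cy_5 = 6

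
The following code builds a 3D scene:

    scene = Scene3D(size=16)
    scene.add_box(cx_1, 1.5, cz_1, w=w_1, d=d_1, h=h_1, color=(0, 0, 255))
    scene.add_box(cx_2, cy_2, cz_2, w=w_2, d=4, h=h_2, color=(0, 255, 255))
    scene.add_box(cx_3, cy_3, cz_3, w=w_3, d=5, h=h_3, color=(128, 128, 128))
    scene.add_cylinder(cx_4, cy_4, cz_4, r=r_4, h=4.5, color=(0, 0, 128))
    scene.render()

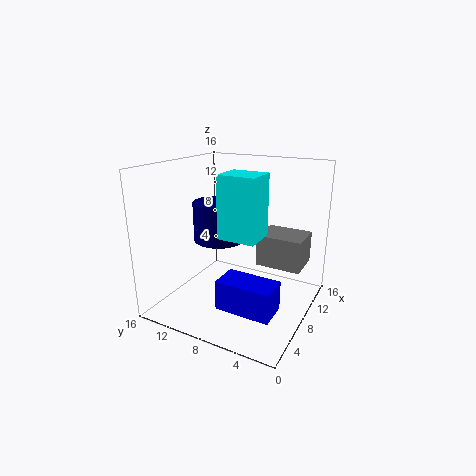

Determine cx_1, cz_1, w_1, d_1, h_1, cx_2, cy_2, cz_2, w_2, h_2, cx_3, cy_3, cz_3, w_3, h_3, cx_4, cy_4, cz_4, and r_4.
cx_1 = 1.5, cz_1 = 3, w_1 = 3, d_1 = 5.5, h_1 = 3, cx_2 = 4.5, cy_2 = 4.5, cz_2 = 9, w_2 = 3.5, h_2 = 6.5, cx_3 = 8.5, cy_3 = 1, cz_3 = 5, w_3 = 4, h_3 = 3.5, cx_4 = 9, cy_4 = 11, cz_4 = 7, r_4 = 3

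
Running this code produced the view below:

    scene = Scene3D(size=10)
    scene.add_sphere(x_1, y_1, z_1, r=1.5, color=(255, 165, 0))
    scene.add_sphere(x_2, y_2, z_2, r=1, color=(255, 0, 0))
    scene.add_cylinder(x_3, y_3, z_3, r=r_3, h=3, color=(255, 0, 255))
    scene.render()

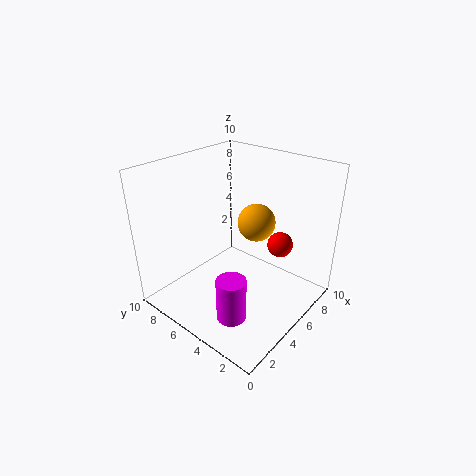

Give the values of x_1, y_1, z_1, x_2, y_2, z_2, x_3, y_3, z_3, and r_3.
x_1 = 8.5
y_1 = 6
z_1 = 4.5
x_2 = 9
y_2 = 4
z_2 = 3
x_3 = 2.5
y_3 = 3.5
z_3 = 0.5
r_3 = 1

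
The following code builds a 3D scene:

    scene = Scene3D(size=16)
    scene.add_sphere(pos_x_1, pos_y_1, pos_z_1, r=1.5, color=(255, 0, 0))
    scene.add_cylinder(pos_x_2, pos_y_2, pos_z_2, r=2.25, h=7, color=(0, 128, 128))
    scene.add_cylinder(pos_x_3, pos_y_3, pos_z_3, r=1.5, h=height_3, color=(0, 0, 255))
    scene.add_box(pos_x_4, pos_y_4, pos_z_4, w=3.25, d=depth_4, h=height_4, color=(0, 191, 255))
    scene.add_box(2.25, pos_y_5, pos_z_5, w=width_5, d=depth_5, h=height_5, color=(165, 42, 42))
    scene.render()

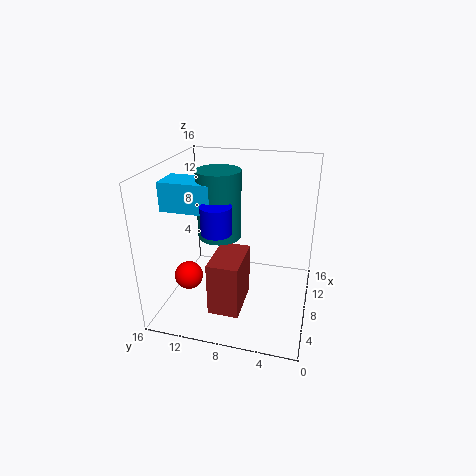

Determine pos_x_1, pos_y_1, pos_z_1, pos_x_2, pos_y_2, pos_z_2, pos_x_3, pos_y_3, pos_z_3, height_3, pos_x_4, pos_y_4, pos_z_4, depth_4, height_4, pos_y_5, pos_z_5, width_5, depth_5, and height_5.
pos_x_1 = 4.25; pos_y_1 = 12.5; pos_z_1 = 4.75; pos_x_2 = 6.25; pos_y_2 = 9.5; pos_z_2 = 9; pos_x_3 = 3.75; pos_y_3 = 9; pos_z_3 = 10.5; height_3 = 2.75; pos_x_4 = 4; pos_y_4 = 9.75; pos_z_4 = 12; depth_4 = 5.25; height_4 = 3; pos_y_5 = 6.5; pos_z_5 = 1.75; width_5 = 5.25; depth_5 = 3.25; height_5 = 5.75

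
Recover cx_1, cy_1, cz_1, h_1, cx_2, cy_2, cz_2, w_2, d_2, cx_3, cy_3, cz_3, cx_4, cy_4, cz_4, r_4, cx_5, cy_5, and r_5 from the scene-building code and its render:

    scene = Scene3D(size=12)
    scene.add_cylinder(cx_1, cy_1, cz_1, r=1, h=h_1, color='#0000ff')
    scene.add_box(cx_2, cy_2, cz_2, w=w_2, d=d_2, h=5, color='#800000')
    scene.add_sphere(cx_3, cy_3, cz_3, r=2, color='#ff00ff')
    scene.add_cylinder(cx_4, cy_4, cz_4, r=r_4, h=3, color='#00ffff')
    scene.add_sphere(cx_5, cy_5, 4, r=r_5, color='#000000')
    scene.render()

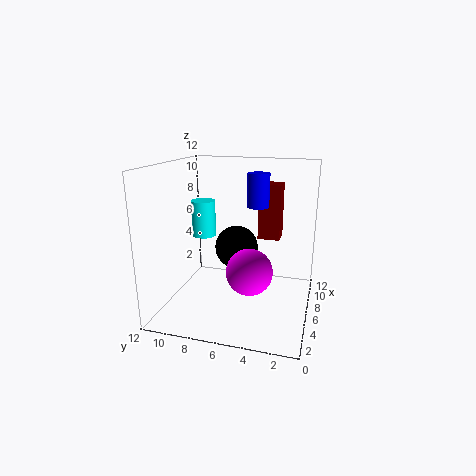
cx_1 = 9
cy_1 = 5
cz_1 = 8
h_1 = 3
cx_2 = 9
cy_2 = 3
cz_2 = 5
w_2 = 2
d_2 = 2
cx_3 = 6
cy_3 = 5
cz_3 = 3
cx_4 = 6
cy_4 = 9
cz_4 = 6
r_4 = 1
cx_5 = 9
cy_5 = 7
r_5 = 2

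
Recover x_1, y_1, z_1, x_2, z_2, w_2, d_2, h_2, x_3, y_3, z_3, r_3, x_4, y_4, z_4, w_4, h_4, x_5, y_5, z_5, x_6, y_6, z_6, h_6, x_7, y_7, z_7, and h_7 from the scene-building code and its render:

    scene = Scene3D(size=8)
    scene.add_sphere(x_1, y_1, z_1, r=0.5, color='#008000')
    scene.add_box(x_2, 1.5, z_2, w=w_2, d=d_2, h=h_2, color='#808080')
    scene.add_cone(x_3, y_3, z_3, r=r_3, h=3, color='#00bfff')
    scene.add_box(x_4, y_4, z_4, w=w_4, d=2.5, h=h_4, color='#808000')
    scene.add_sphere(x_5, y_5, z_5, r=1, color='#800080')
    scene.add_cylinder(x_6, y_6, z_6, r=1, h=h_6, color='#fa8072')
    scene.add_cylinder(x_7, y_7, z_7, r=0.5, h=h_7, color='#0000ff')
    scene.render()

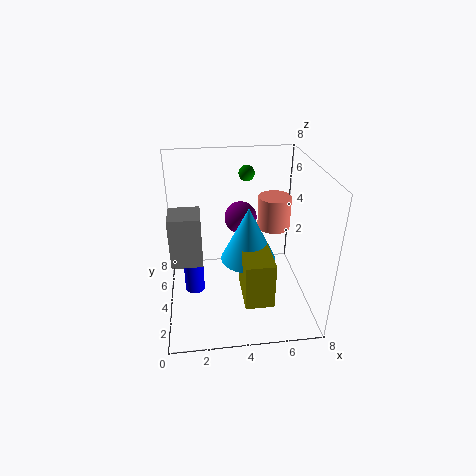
x_1 = 5; y_1 = 7.5; z_1 = 6.5; x_2 = 0.5; z_2 = 4; w_2 = 1.5; d_2 = 1.5; h_2 = 2.5; x_3 = 4.5; y_3 = 3.5; z_3 = 3; r_3 = 1.5; x_4 = 4; y_4 = 1; z_4 = 1.5; w_4 = 1.5; h_4 = 2.5; x_5 = 4.5; y_5 = 6.5; z_5 = 4; x_6 = 6.5; y_6 = 6; z_6 = 3.5; h_6 = 2; x_7 = 1.5; y_7 = 2.5; z_7 = 2; h_7 = 2.5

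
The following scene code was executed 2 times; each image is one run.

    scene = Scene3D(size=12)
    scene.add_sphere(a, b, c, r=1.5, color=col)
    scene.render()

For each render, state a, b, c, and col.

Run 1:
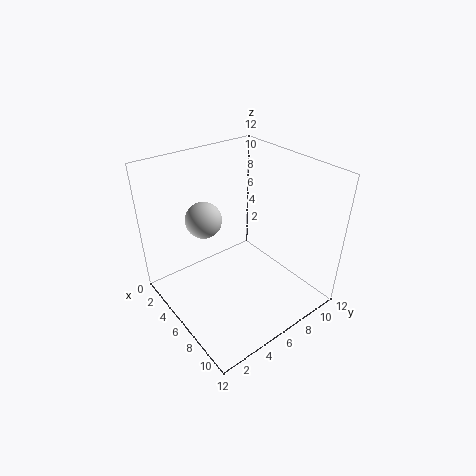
a = 4, b = 4, c = 7.5, col = 'lightgray'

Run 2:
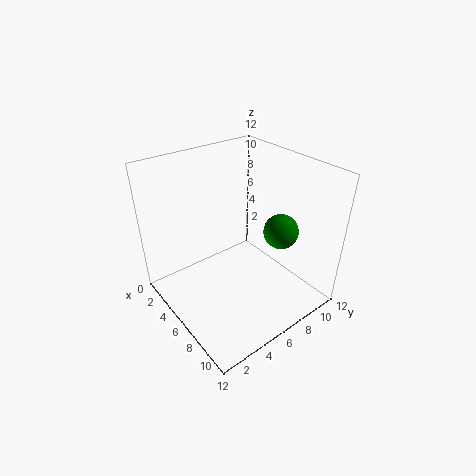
a = 7.5, b = 9.5, c = 6, col = 'green'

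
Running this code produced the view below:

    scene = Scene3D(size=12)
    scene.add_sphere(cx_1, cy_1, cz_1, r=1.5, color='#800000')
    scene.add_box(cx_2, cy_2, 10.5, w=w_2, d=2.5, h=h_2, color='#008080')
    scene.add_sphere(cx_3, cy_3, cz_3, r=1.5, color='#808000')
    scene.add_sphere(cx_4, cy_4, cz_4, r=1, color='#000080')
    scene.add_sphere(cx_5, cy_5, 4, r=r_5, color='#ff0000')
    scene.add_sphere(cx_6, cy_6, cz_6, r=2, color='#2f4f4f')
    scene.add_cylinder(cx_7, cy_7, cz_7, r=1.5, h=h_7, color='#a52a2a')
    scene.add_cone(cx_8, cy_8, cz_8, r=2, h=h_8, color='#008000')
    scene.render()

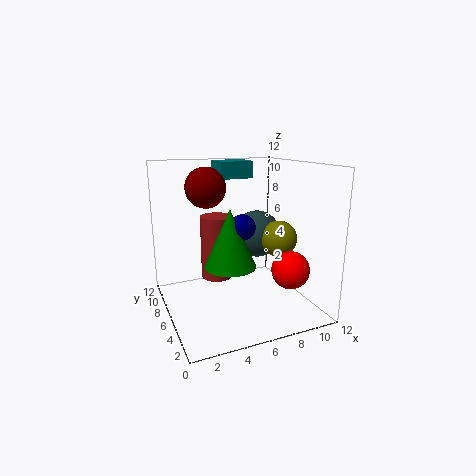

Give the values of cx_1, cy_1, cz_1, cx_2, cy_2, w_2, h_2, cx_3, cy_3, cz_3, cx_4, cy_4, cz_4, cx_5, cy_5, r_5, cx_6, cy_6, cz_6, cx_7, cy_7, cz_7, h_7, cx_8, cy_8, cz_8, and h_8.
cx_1 = 3, cy_1 = 5, cz_1 = 10.5, cx_2 = 5.5, cy_2 = 8.5, w_2 = 3, h_2 = 1.5, cx_3 = 9, cy_3 = 4.5, cz_3 = 6, cx_4 = 5.5, cy_4 = 4, cz_4 = 7.5, cx_5 = 9, cy_5 = 2.5, r_5 = 1.5, cx_6 = 8, cy_6 = 6.5, cz_6 = 6, cx_7 = 5.5, cy_7 = 10, cz_7 = 1, h_7 = 6, cx_8 = 4.5, cy_8 = 4, cz_8 = 4.5, h_8 = 4.5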